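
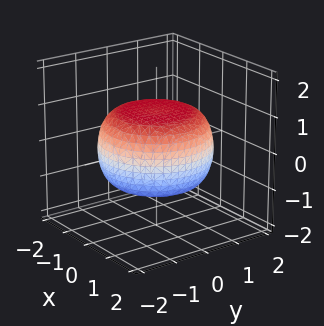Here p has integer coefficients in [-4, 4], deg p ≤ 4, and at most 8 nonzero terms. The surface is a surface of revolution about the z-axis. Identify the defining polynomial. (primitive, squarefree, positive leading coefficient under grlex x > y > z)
x^4 + 2*x^2*y^2 + y^4 - x^2 - y^2 + 3*z^2 - 3

Degree: no degree-3 surface has this shape, so deg p = 4.
Symmetries: rotational symmetry about the z-axis ⇒ p depends on x, y only through x² + y².
Reading off the gridlines: a circular section at z = 1 has radius exactly 1; among the integer gridlines, it crosses the z-axis at z ∈ {-1, 1}.
Fitting integer coefficients to these (and the overall shape) gives p.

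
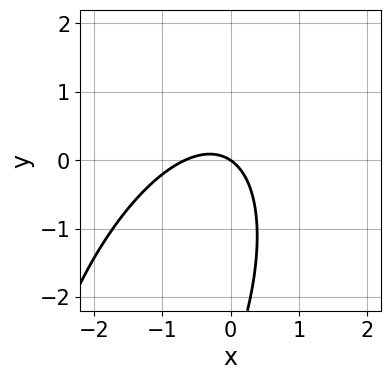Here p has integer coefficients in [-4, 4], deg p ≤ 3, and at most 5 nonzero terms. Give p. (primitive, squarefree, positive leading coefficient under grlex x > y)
3*x^2 - 2*x*y + y^2 + 2*x + 3*y

(a) Degree: a generic line meets the curve in up to 2 points, so deg p = 2.
(b) From the visible intercepts: one y-axis crossing is at y = 0; it crosses the x-axis at the gridline x = 0.
(c) These observations pin down the coefficients.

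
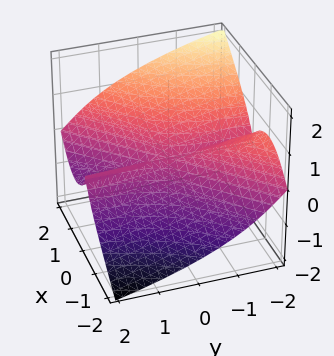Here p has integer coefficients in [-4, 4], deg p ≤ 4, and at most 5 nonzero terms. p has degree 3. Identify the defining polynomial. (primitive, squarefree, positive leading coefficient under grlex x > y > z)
x^3 - x^2*y - x^2*z - z^3

First, degree: the shape is more complex than any degree-2 surface, so deg p = 3.
Next, checking where it meets the axes: every point of the y-axis in the box is on the surface; it crosses the z-axis at the gridline z = 0; one x-axis crossing is at x = 0.
Finally, fitting integer coefficients to these (and the overall shape) gives p.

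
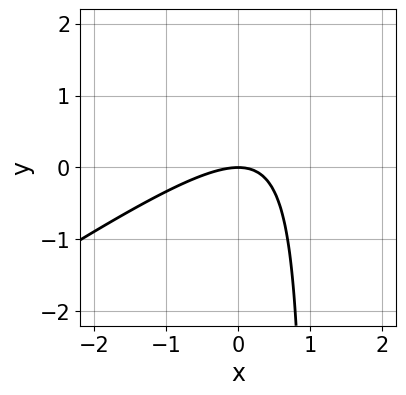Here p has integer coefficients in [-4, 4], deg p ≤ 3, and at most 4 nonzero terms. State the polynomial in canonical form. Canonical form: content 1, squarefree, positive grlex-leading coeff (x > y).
2*x^2 - 3*x*y + 3*y

First, degree: a generic line meets the curve in up to 2 points, so deg p = 2.
Then, from the visible intercepts: one x-axis crossing is at x = 0; one y-axis crossing is at y = 0.
Finally, the integer polynomial consistent with all of this is the stated p.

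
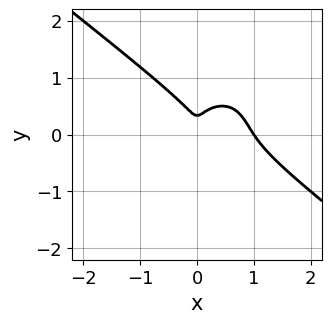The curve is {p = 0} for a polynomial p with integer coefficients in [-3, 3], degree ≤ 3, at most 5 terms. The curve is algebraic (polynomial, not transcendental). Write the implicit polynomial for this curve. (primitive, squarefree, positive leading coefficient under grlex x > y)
3*x^3 + 2*x^2*y + 3*y^3 - 3*x^2 - y^2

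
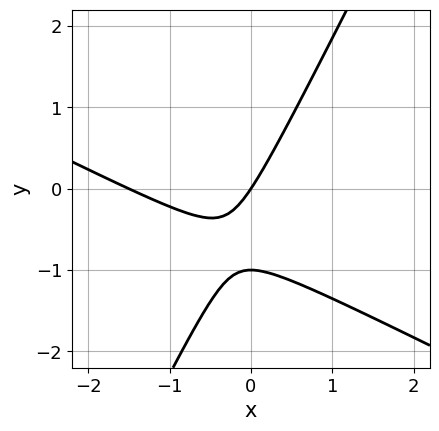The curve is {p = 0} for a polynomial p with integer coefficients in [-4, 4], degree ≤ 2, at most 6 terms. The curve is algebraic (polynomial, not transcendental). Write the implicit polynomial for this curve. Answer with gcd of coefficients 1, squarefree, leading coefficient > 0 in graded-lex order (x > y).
The degree is 2 — a generic line meets the curve in up to 2 points.
From the visible intercepts: among the integer gridlines, it crosses the y-axis at y ∈ {-1, 0}; one x-axis crossing is at x = 0.
Putting this together gives p.

2*x^2 + 3*x*y - 2*y^2 + 3*x - 2*y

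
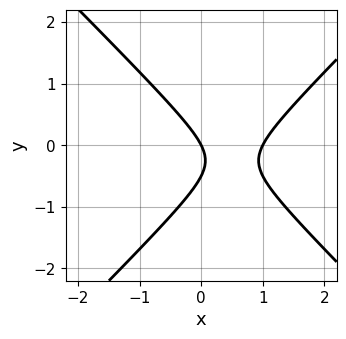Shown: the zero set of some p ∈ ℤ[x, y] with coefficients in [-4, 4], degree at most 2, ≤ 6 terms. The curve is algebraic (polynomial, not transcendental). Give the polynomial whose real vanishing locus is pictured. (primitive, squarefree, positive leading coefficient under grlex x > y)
2*x^2 - 2*y^2 - 2*x - y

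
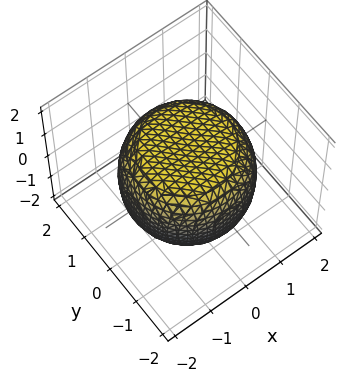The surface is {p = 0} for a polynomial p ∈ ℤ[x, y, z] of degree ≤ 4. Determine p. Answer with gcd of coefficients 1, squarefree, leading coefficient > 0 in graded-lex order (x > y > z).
deg p = 4.
By symmetry, the surface is invariant under rotation about z: p = q(x² + y², z).
From the visible intercepts: a circular section at z = 0 has radius between 1 and 2.
The integer polynomial consistent with all of this is the stated p.

x^4 + 2*x^2*y^2 + y^4 - x^2 - y^2 + 2*z^2 - 3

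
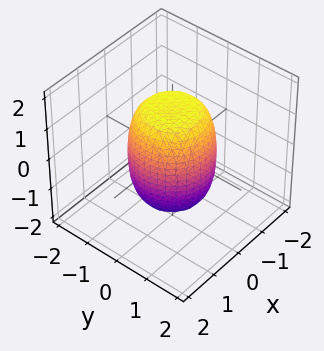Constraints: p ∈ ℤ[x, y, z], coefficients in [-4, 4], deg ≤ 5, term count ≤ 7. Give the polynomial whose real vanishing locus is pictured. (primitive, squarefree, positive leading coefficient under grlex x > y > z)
2*x^4 + 4*x^2*y^2 + 2*y^4 - x^2 - y^2 + z^2 - 2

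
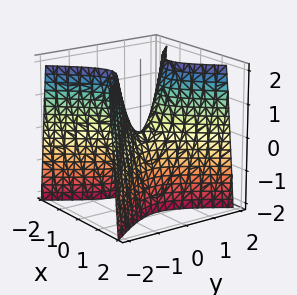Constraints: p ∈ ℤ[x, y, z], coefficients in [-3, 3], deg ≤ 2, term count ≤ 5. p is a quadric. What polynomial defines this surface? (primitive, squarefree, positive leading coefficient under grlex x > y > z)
3*x^2 - 2*y^2 + z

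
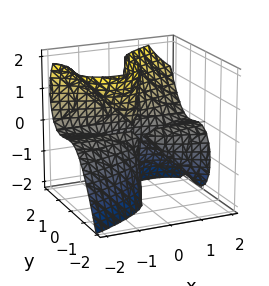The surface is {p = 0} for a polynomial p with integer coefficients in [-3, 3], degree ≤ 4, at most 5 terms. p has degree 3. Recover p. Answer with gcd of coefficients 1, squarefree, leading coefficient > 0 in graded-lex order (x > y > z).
The degree is 3 — no degree-2 surface has this shape.
From the visible intercepts: the visible x-axis segment lies entirely on the surface; the visible z-axis segment lies entirely on the surface.
Assembling these constraints gives the stated polynomial. Check: (0, 1, 0) on the y-axis lies on the surface, and p(0, 1, 0) = 0. ✓

x^2*z + x*z^2 - 2*y^3 + 2*y^2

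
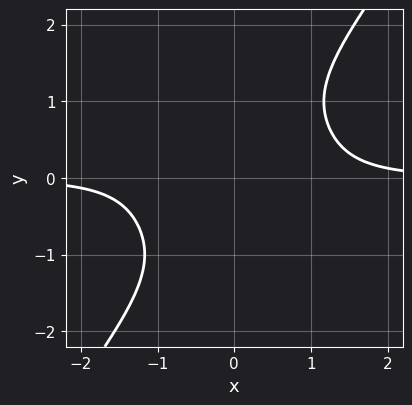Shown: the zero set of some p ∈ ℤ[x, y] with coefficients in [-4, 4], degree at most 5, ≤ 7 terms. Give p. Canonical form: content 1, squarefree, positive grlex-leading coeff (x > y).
2*x^3*y - x^2*y^2 + x*y^3 - y^4 - 2

First, the degree is 4 — the shape is more complex than any degree-3 curve.
Next, against the integer gridlines: no y-intercept at any integer in the box; the curve avoids every integer x-axis point in the box.
Finally, fitting integer coefficients to these (and the overall shape) gives p.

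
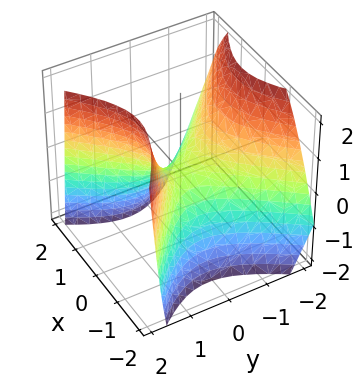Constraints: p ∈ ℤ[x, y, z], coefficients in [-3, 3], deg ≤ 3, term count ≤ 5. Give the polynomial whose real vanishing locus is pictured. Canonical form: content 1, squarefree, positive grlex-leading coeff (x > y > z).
3*x^2 + x*y - 3*y^2 - y*z + 3*z

(a) deg p = 2. No degree-1 surface has this shape.
(b) Against the integer gridlines: it meets the y-axis at y = 0 (among the integer gridlines); it meets the z-axis at z = 0 (among the integer gridlines); one x-axis crossing is at x = 0.
(c) The integer polynomial consistent with all of this is the stated p.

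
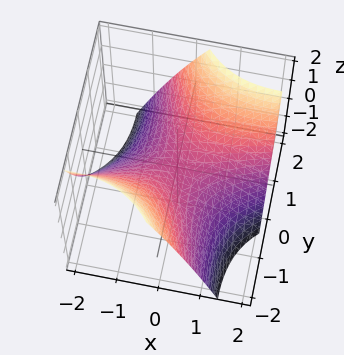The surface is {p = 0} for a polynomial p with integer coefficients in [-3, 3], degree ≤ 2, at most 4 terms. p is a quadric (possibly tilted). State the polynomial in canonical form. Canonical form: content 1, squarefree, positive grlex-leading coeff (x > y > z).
Degree: the shape is more complex than any degree-1 surface, so deg p = 2.
From the visible intercepts: it crosses the y-axis at the gridline y = 0; it crosses the x-axis at the gridline x = 0; it meets the z-axis at z = 0 (among the integer gridlines).
Solving for integer coefficients yields p as stated.

x^2 - 3*x*y - y^2 + 3*z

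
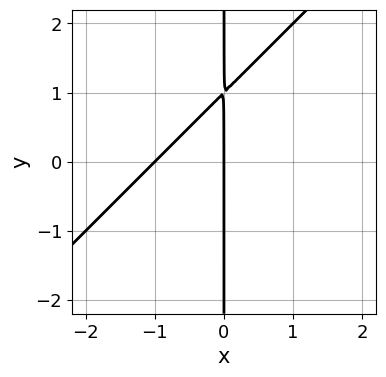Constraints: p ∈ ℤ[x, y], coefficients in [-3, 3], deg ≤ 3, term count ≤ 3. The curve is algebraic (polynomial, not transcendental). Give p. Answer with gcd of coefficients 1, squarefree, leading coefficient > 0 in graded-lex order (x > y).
(a) Degree: the shape is more complex than any degree-1 curve, so deg p = 2.
(b) Against the integer gridlines: among the integer gridlines, it crosses the x-axis at x ∈ {-1, 0}; every point of the y-axis in the box is on the curve.
(c) Matching integer coefficients to the picture gives p.

x^2 - x*y + x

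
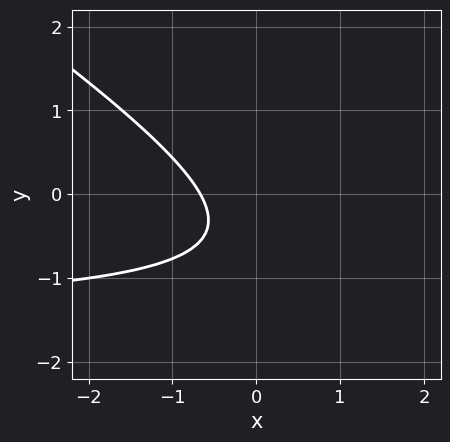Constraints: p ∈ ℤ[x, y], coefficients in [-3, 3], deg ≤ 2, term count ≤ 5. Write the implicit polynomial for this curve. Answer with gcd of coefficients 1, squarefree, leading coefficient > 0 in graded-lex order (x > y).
2*x*y + 3*y^2 + 3*x + 3*y + 2

(a) deg p = 2. No degree-1 curve has this shape.
(b) From the axis intercepts and sections: no y-intercept at any integer in the box.
(c) Solving for integer coefficients yields p as stated.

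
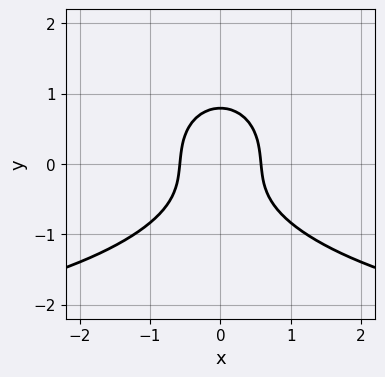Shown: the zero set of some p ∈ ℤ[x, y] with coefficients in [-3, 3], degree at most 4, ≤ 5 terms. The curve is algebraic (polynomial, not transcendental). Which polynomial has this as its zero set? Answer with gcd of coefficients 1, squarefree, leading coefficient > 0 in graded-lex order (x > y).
1. Degree: a generic line meets the curve in up to 3 points, so deg p = 3.
2. Symmetries: it's symmetric under x → −x, forcing even powers of x.
3. These observations pin down the coefficients.

x^2*y + 2*y^3 + 3*x^2 - 1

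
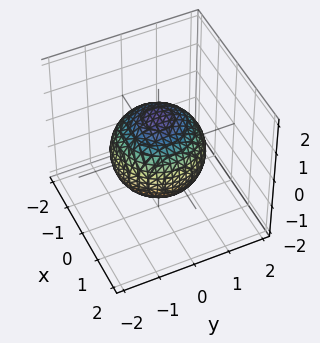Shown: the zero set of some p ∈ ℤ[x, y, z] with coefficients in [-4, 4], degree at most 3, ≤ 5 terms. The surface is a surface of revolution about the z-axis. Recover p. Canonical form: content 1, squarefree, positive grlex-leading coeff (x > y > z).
1. The degree is 2 — no degree-1 surface has this shape.
2. Symmetries: rotational symmetry about the z-axis ⇒ p depends on x, y only through x² + y².
3. From the visible intercepts: a circular section at z = -1 has radius between 0 and 1.
4. Putting this together gives p.

2*x^2 + 2*y^2 + 2*z^2 - 3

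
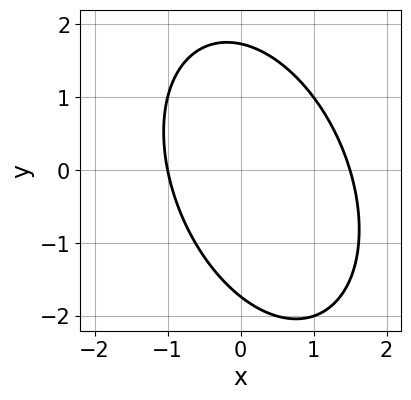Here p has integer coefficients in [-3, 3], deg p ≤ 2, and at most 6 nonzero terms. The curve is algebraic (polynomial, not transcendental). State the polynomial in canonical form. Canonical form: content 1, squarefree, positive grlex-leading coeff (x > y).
2*x^2 + x*y + y^2 - x - 3

First, deg p = 2. A generic line meets the curve in up to 2 points.
Then, from the axis intercepts and sections: it crosses the x-axis at the gridline x = -1.
Finally, these observations pin down the coefficients.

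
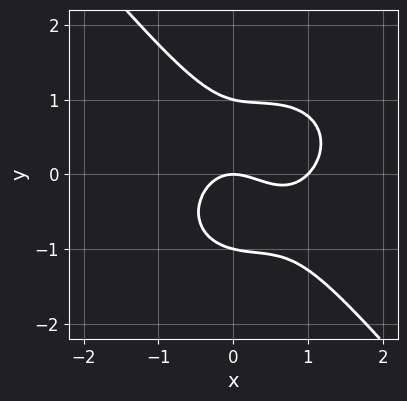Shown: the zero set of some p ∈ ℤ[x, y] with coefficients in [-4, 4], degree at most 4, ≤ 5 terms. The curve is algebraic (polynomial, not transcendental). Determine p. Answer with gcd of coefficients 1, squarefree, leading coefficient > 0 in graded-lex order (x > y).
(a) deg p = 3.
(b) Reading off the gridlines: the y-axis gridline crossings are at y ∈ {-1, 0, 1}; among the integer gridlines, it crosses the x-axis at x ∈ {0, 1}.
(c) Together with the visible shape, these determine p as stated.

2*x^3 + x*y^2 + 2*y^3 - 2*x^2 - 2*y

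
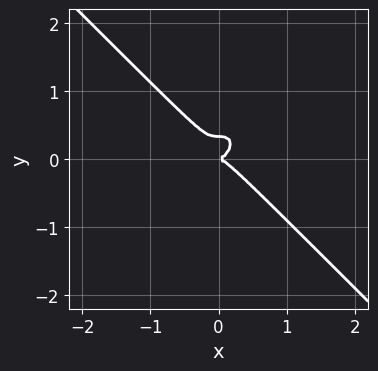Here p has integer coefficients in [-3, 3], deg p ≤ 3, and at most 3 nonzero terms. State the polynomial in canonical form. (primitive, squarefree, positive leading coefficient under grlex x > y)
(a) Degree: no degree-2 curve has this shape, so deg p = 3.
(b) From the axis intercepts and sections: one y-axis crossing is at y = 0; it crosses the x-axis at the gridline x = 0.
(c) These observations pin down the coefficients.

3*x^3 + 3*y^3 - y^2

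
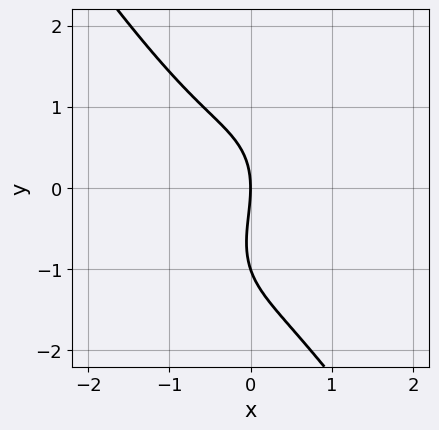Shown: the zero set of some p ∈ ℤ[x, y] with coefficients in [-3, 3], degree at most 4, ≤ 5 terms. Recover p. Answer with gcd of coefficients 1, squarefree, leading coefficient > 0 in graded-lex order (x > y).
The degree is 3 — a generic line meets the curve in up to 3 points.
From the axis intercepts and sections: among the integer gridlines, it crosses the y-axis at y ∈ {-1, 0}; one x-axis crossing is at x = 0.
Putting this together gives p.

3*x^3 + y^3 + x^2 + y^2 + 3*x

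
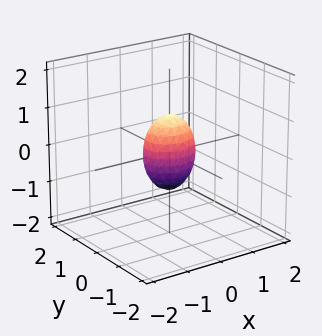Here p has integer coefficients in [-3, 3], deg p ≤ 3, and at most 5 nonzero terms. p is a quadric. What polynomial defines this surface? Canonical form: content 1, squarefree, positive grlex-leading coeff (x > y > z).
2*x^2 + 3*y^2 + z^2 - 1

Degree: bounded and convex; a quadric, so deg p = 2.
Symmetries: it's symmetric under z → −z, forcing even powers of z; mirror symmetry y ↦ −y ⇒ only even powers of y; the x ↦ −x reflection is a symmetry, so x appears only in even powers.
Observable constraints: the z-axis gridline crossings are at z ∈ {-1, 1}.
Solving for integer coefficients yields p as stated.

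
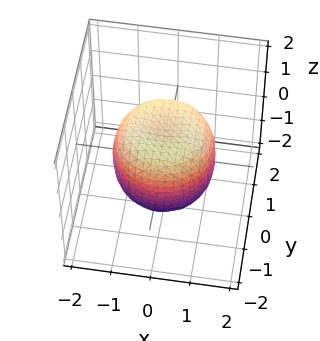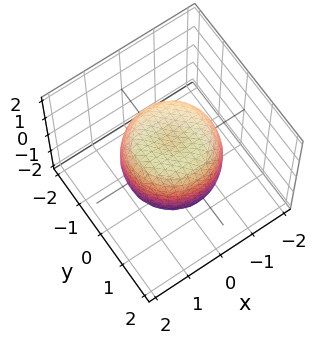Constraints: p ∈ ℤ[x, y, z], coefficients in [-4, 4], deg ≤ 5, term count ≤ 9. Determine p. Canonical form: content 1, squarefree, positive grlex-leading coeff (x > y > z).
(a) deg p = 4.
(b) By symmetry, every cross-section ⟂ z is a circle, so x, y appear only via x² + y².
(c) From the axis intercepts and sections: among the integer gridlines, it crosses the z-axis at z ∈ {-1, 1}; a circular section at z = 1 has radius exactly 1.
(d) Assembling these constraints gives the stated polynomial.

x^4 + 2*x^2*y^2 + y^4 - x^2 - y^2 + z^2 - 1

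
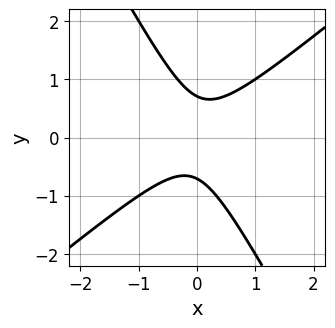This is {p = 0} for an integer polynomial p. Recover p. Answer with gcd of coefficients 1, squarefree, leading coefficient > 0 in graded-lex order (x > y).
1. deg p = 2. No degree-1 curve has this shape.
2. Against the integer gridlines: no x-intercept at any integer in the box.
3. Together with the visible shape, these determine p as stated.

3*x^2 - 2*x*y - 2*y^2 + 1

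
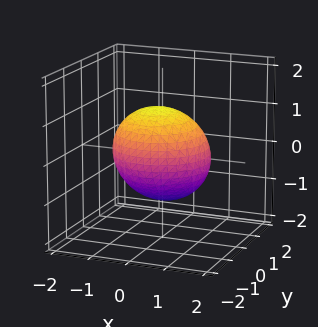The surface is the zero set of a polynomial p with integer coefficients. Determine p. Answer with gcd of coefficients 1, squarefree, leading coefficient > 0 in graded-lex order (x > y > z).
The degree is 2 — no degree-1 surface has this shape.
The integer polynomial consistent with all of this is the stated p.

2*x^2 + 2*y^2 + y*z + 2*z^2 - 3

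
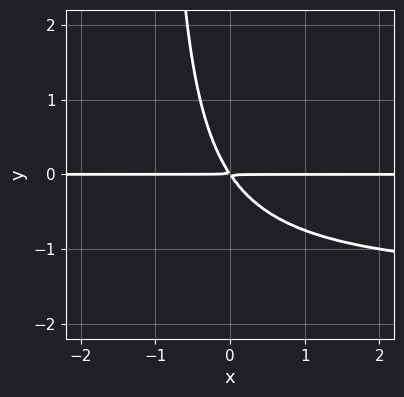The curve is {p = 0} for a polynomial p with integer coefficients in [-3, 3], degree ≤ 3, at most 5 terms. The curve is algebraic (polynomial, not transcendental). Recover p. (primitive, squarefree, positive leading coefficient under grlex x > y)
First, degree: a generic line meets the curve in up to 3 points, so deg p = 3.
Next, against the integer gridlines: the visible x-axis segment lies entirely on the curve.
Finally, matching integer coefficients to the picture gives p.

2*x*y^2 + 3*x*y + 2*y^2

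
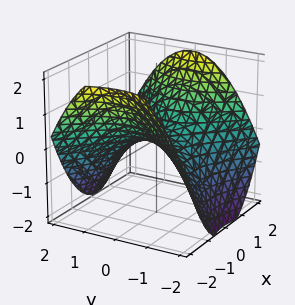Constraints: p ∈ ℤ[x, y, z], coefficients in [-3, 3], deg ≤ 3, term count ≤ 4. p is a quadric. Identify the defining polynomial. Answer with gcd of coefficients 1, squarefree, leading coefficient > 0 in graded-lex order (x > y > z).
x^2 - y^2 - 2*z

Degree: a saddle surface; a quadric, so deg p = 2.
Symmetries: mirror symmetry y ↦ −y ⇒ only even powers of y; mirror symmetry x ↦ −x ⇒ only even powers of x.
Against the integer gridlines: it meets the y-axis at y = 0 (among the integer gridlines); it crosses the x-axis at the gridline x = 0; one z-axis crossing is at z = 0.
Fitting integer coefficients to these (and the overall shape) gives p.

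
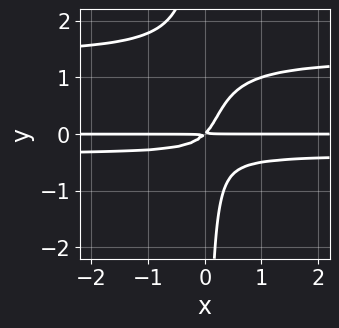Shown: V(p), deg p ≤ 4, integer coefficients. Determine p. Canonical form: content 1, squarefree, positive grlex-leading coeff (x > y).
(a) The degree is 4 — no degree-3 curve has this shape.
(b) From the visible intercepts: the visible x-axis segment lies entirely on the curve.
(c) The integer polynomial consistent with all of this is the stated p.

2*x*y^3 - 2*x*y^2 - x*y + y^2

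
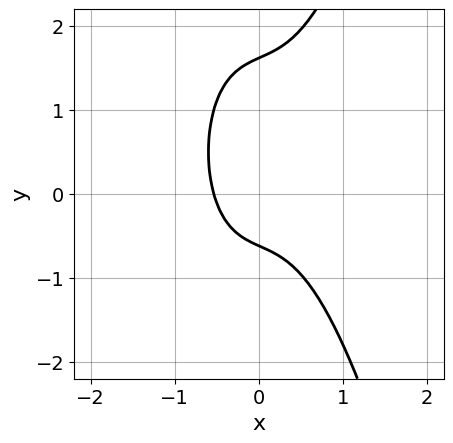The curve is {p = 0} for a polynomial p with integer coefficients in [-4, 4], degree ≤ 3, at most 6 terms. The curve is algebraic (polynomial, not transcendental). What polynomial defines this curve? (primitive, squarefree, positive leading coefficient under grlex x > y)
3*x^3 - y^2 + x + y + 1

(a) Degree: no degree-2 curve has this shape, so deg p = 3.
(b) The integer polynomial consistent with all of this is the stated p.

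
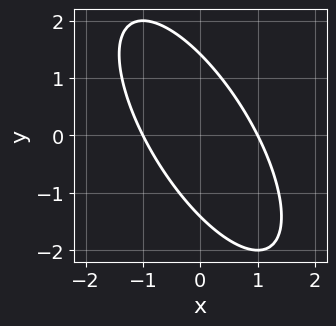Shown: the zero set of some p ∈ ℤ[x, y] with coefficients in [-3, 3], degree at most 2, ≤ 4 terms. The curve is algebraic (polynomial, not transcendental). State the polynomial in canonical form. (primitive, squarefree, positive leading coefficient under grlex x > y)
2*x^2 + 2*x*y + y^2 - 2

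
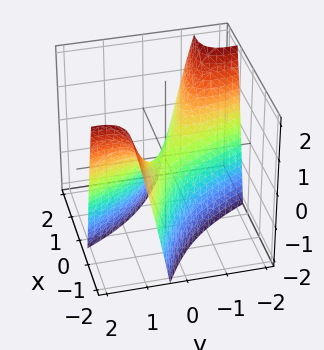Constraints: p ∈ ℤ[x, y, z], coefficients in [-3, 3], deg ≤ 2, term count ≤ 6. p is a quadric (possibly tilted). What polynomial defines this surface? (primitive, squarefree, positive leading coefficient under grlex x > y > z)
First, deg p = 2.
Then, from the axis intercepts and sections: it meets the y-axis at y = 0 (among the integer gridlines); one x-axis crossing is at x = 0; it meets the z-axis at z = 0 (among the integer gridlines).
Finally, together with the visible shape, these determine p as stated.

x^2 + 3*x*y + y^2 + z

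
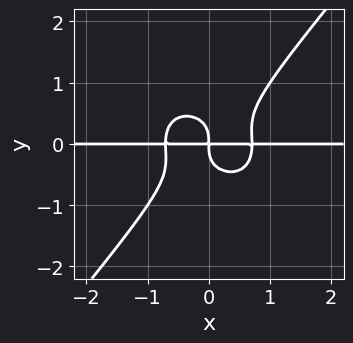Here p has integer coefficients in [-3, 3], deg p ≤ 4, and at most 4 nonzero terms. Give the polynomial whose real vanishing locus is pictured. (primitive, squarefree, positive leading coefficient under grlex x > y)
(a) Degree: a generic line meets the curve in up to 4 points, so deg p = 4.
(b) Observable constraints: every point of the x-axis in the box is on the curve.
(c) Fitting integer coefficients to these (and the overall shape) gives p.

2*x^3*y + x*y^3 - 2*y^4 - x*y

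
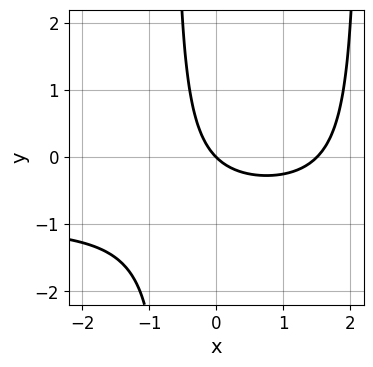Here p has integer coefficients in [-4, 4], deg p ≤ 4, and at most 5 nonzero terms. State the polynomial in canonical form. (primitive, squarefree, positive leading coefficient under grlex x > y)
1. deg p = 3. The shape is more complex than any degree-2 curve.
2. Checking where it meets the axes: it meets the x-axis at x = 0 (among the integer gridlines); one y-axis crossing is at y = 0.
3. The integer polynomial consistent with all of this is the stated p.

2*x^2*y + 2*x^2 - 3*x*y - 3*x - 3*y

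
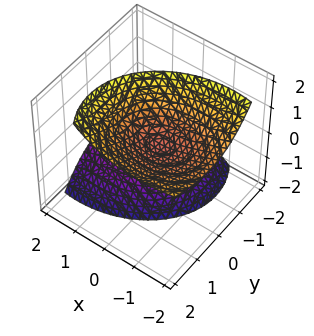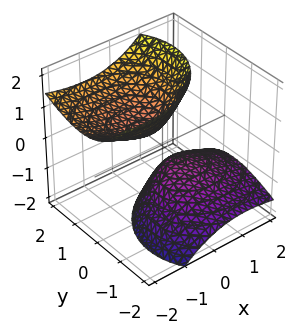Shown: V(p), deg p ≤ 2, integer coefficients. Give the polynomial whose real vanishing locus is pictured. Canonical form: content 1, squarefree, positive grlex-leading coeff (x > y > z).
(a) The picture has 2 separate pieces. Treating them together as one polynomial.
(b) Degree: a generic line meets the surface in up to 2 points, so deg p = 2.
(c) Reading off the gridlines: it misses every integer gridline on the y-axis; the surface avoids every integer x-axis point in the box.
(d) The integer polynomial consistent with all of this is the stated p.

2*x^2 + 3*x*z + 3*y^2 - 3*y*z - 2*z^2 + 1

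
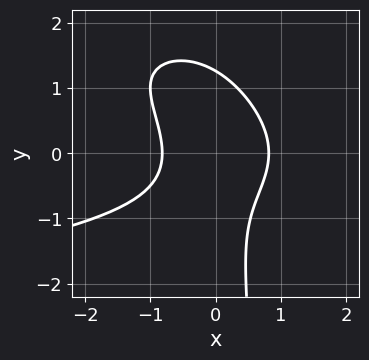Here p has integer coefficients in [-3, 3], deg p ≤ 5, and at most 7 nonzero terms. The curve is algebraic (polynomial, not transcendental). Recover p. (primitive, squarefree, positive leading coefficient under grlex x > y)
x*y^3 - 3*x*y^2 - y^3 - 3*x^2 + 2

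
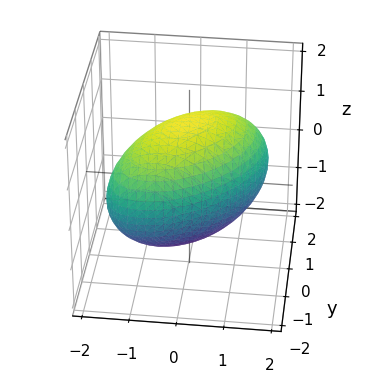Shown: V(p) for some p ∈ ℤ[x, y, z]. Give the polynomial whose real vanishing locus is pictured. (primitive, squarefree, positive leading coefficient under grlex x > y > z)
The degree is 2 — a generic line meets the surface in up to 2 points.
Matching integer coefficients to the picture gives p.

x^2 - x*y + y^2 + z^2 - 2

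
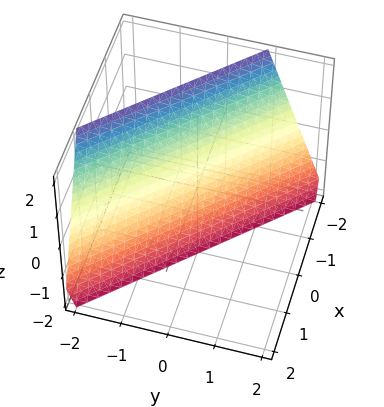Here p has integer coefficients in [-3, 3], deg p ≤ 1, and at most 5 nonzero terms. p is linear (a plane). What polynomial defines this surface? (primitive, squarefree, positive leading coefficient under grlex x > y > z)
1. The degree is 1 — every cross-section is a straight line — this is a plane.
2. From the axis intercepts and sections: one z-axis crossing is at z = -2.
3. Fitting integer coefficients to these (and the overall shape) gives p.

3*x + 3*y + z + 2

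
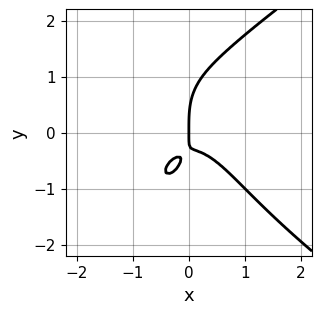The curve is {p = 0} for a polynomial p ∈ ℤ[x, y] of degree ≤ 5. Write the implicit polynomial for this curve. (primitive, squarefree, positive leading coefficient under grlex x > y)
(a) deg p = 4. No degree-3 curve has this shape.
(b) From the axis intercepts and sections: one y-axis crossing is at y = 0; one x-axis crossing is at x = 0.
(c) Matching integer coefficients to the picture gives p.

y^4 - 3*x^3 - 3*x*y - x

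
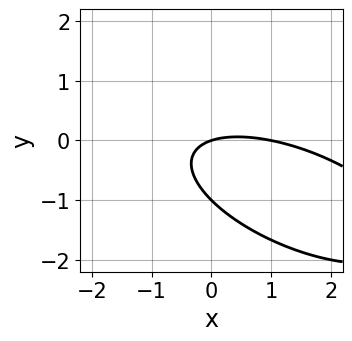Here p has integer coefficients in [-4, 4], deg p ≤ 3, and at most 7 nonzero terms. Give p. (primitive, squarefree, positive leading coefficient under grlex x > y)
(a) Degree: a generic line meets the curve in up to 2 points, so deg p = 2.
(b) Checking where it meets the axes: among the integer gridlines, it crosses the y-axis at y ∈ {-1, 0}; among the integer gridlines, it crosses the x-axis at x ∈ {0, 1}.
(c) These observations pin down the coefficients.

x^2 + 2*x*y + 3*y^2 - x + 3*y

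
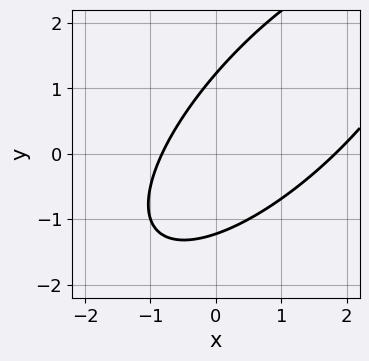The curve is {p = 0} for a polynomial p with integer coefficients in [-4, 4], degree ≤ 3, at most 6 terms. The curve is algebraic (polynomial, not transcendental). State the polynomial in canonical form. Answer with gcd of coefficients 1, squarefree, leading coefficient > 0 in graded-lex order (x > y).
1. Degree: the shape is more complex than any degree-1 curve, so deg p = 2.
2. The integer polynomial consistent with all of this is the stated p.

2*x^2 - 3*x*y + 2*y^2 - 2*x - 3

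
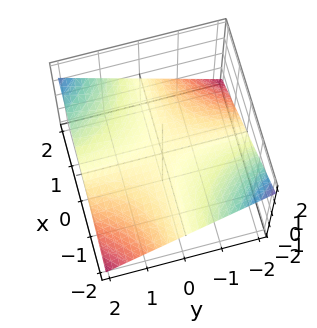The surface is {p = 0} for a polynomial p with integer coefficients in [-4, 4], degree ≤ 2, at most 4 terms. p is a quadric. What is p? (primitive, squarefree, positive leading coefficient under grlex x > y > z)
Degree: a saddle surface; a quadric, so deg p = 2.
Against the integer gridlines: it crosses the z-axis at the gridline z = 0; every point of the y-axis in the box is on the surface; every point of the x-axis in the box is on the surface.
Assembling these constraints gives the stated polynomial.

x*y - 3*z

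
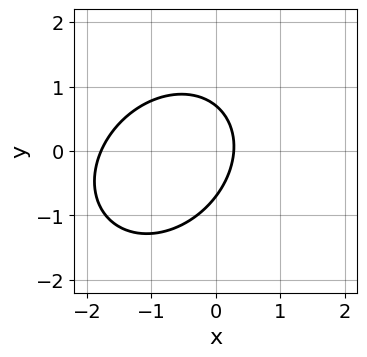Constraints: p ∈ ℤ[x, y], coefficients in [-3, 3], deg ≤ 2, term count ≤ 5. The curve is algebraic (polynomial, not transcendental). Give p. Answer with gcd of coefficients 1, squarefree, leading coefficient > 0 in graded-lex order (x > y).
2*x^2 - x*y + 2*y^2 + 3*x - 1

1. The degree is 2 — a generic line meets the curve in up to 2 points.
2. Putting this together gives p.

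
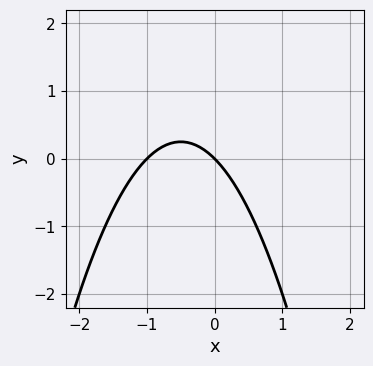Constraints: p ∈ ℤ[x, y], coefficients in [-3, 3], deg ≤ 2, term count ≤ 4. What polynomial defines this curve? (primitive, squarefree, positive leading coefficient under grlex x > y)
1. deg p = 2.
2. Reading off the gridlines: among the integer gridlines, it crosses the x-axis at x ∈ {-1, 0}; it crosses the y-axis at the gridline y = 0.
3. The integer polynomial consistent with all of this is the stated p.

x^2 + x + y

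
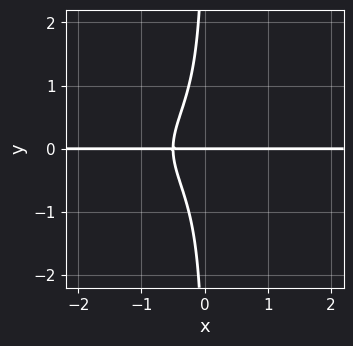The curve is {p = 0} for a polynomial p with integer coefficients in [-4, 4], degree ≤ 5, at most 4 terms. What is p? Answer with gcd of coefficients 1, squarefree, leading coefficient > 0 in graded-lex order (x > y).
2*x*y^3 + 2*x*y + y

(a) The degree is 4 — no degree-3 curve has this shape.
(b) Checking where it meets the axes: the visible x-axis segment lies entirely on the curve; it meets the y-axis at y = 0 (among the integer gridlines).
(c) Assembling these constraints gives the stated polynomial.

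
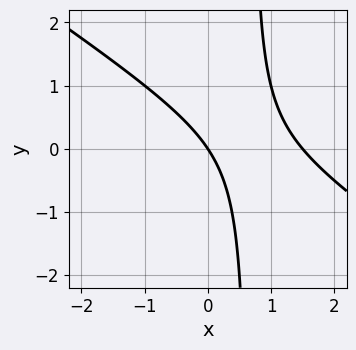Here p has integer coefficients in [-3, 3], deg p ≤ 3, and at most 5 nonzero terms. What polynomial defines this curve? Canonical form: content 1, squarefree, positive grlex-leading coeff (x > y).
2*x^2 + 3*x*y - 3*x - 2*y

First, degree: a generic line meets the curve in up to 2 points, so deg p = 2.
Then, from the visible intercepts: it crosses the y-axis at the gridline y = 0; it meets the x-axis at x = 0 (among the integer gridlines).
Finally, matching integer coefficients to the picture gives p.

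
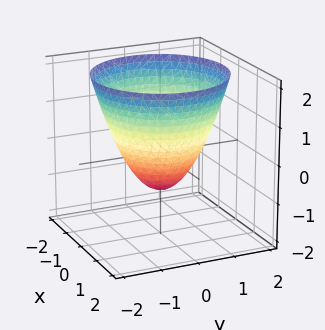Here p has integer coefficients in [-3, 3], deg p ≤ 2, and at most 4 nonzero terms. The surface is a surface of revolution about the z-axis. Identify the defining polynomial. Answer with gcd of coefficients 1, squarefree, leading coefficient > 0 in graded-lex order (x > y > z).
x^2 + y^2 - z - 1

The degree is 2 — the shape is more complex than any degree-1 surface.
Symmetries: every cross-section ⟂ z is a circle, so x, y appear only via x² + y².
Observable constraints: the x-axis gridline crossings are at x ∈ {-1, 1}; it crosses the z-axis at the gridline z = -1.
Solving for integer coefficients yields p as stated.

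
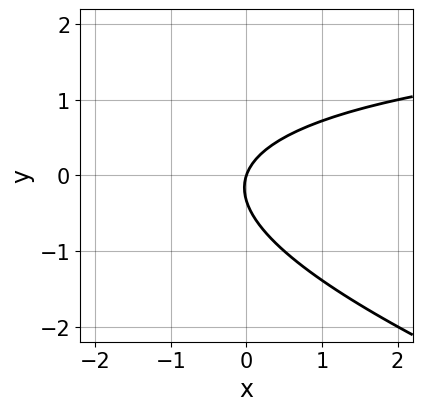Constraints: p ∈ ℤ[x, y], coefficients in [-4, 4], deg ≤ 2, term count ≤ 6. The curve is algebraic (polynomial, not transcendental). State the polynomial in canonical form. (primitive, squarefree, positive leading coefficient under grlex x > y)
1. deg p = 2. The shape is more complex than any degree-1 curve.
2. From the visible intercepts: one y-axis crossing is at y = 0; it crosses the x-axis at the gridline x = 0.
3. Putting this together gives p.

x*y + 3*y^2 - 3*x + y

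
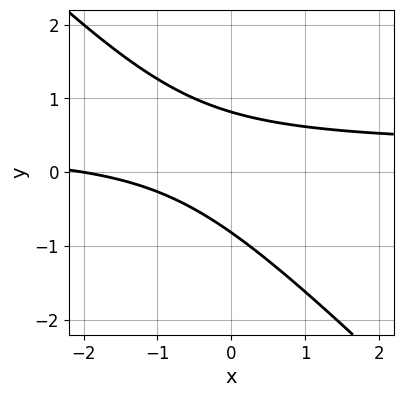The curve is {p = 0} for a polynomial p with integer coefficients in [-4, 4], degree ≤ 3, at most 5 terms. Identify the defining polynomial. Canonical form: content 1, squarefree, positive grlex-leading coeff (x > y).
(a) The degree is 2 — a generic line meets the curve in up to 2 points.
(b) From the visible intercepts: it meets the x-axis at x = -2 (among the integer gridlines).
(c) Solving for integer coefficients yields p as stated.

3*x*y + 3*y^2 - x - 2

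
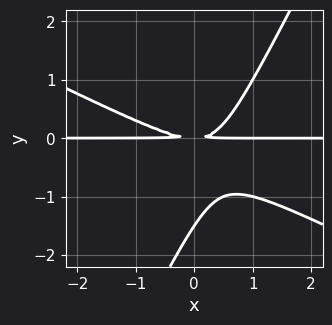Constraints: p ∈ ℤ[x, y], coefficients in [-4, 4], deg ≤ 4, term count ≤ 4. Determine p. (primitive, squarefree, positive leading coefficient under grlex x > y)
2*x^2*y + 3*x*y^2 - 2*y^3 - 3*y^2

(a) Degree: a generic line meets the curve in up to 3 points, so deg p = 3.
(b) Observable constraints: the visible x-axis segment lies entirely on the curve.
(c) Putting this together gives p.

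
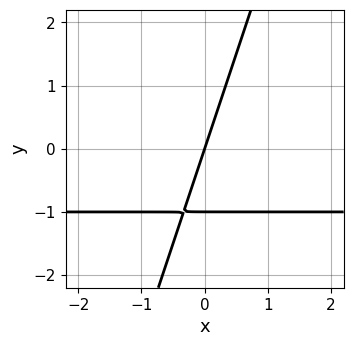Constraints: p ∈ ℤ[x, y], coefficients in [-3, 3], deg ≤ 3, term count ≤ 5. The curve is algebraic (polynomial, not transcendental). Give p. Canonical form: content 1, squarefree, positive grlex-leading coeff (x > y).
1. The degree is 2 — no degree-1 curve has this shape.
2. Checking where it meets the axes: among the integer gridlines, it crosses the y-axis at y ∈ {-1, 0}; one x-axis crossing is at x = 0.
3. Fitting integer coefficients to these (and the overall shape) gives p.

3*x*y - y^2 + 3*x - y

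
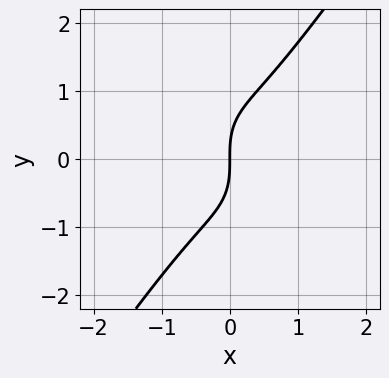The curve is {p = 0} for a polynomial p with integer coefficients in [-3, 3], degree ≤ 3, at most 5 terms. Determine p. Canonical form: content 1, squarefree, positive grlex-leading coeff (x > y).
Degree: the shape is more complex than any degree-2 curve, so deg p = 3.
Against the integer gridlines: one x-axis crossing is at x = 0; it meets the y-axis at y = 0 (among the integer gridlines).
Assembling these constraints gives the stated polynomial.

3*x^3 - y^3 + 2*x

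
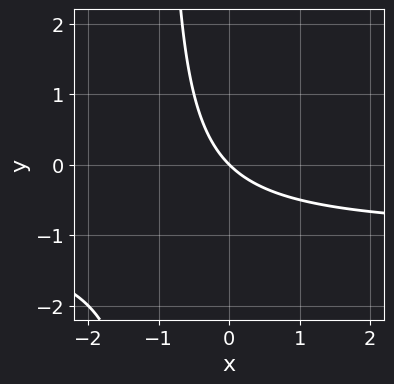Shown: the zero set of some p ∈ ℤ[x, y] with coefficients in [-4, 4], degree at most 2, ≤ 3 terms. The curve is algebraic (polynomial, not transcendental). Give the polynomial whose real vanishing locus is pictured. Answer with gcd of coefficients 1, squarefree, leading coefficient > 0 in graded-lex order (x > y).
First, degree: the shape is more complex than any degree-1 curve, so deg p = 2.
Next, from the axis intercepts and sections: one y-axis crossing is at y = 0; it meets the x-axis at x = 0 (among the integer gridlines).
Finally, assembling these constraints gives the stated polynomial.

x*y + x + y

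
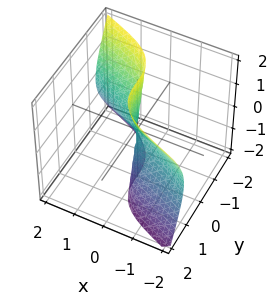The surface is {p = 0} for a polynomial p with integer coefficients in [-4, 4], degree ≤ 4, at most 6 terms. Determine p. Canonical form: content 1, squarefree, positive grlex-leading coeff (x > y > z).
x^3 + x^2*y + 2*x*z^2 + 2*y^3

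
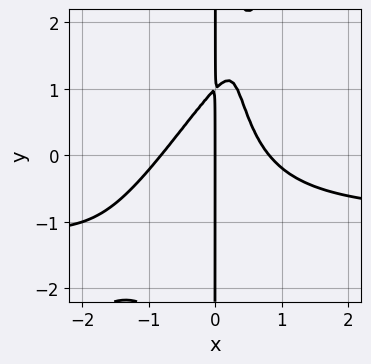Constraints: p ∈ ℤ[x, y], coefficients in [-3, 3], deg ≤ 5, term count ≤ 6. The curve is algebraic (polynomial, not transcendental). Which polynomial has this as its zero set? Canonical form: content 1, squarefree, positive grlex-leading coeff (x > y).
1. Degree: no degree-3 curve has this shape, so deg p = 4.
2. Against the integer gridlines: the visible y-axis segment lies entirely on the curve; it meets the x-axis at x = 0 (among the integer gridlines).
3. Matching integer coefficients to the picture gives p.

3*x^3*y - 2*x^2*y^2 + 3*x^3 + 2*x*y - 2*x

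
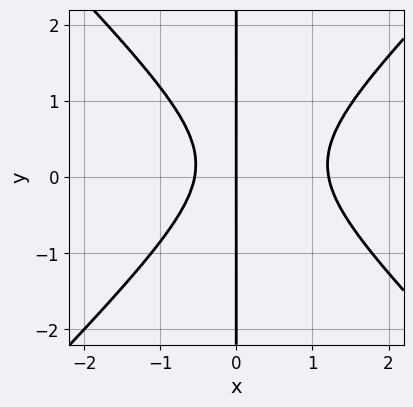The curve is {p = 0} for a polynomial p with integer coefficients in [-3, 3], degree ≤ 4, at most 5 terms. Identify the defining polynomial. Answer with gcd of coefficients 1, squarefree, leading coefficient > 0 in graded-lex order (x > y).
(a) The degree is 3 — the shape is more complex than any degree-2 curve.
(b) Checking where it meets the axes: the visible y-axis segment lies entirely on the curve; it crosses the x-axis at the gridline x = 0.
(c) Assembling these constraints gives the stated polynomial.

3*x^3 - 3*x*y^2 - 2*x^2 + x*y - 2*x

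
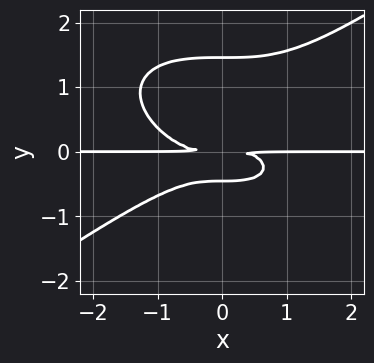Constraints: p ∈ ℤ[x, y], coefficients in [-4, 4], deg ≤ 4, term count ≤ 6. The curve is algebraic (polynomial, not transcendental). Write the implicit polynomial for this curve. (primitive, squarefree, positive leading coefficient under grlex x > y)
x^3*y - 3*y^4 + 3*y^3 + 2*y^2

1. deg p = 4. No degree-3 curve has this shape.
2. Checking where it meets the axes: the visible x-axis segment lies entirely on the curve.
3. Solving for integer coefficients yields p as stated.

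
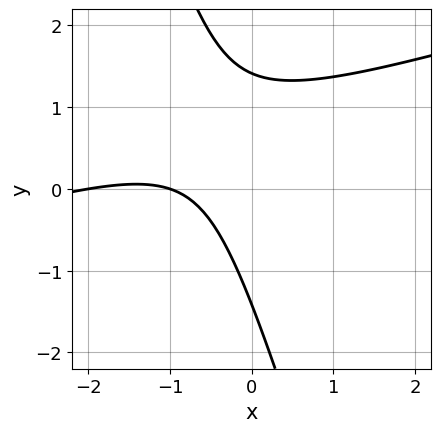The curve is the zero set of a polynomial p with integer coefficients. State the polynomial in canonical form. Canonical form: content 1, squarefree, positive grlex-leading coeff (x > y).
First, deg p = 2.
Then, checking where it meets the axes: the x-axis gridline crossings are at x ∈ {-2, -1}.
Finally, together with the visible shape, these determine p as stated.

x^2 - 3*x*y - y^2 + 3*x + 2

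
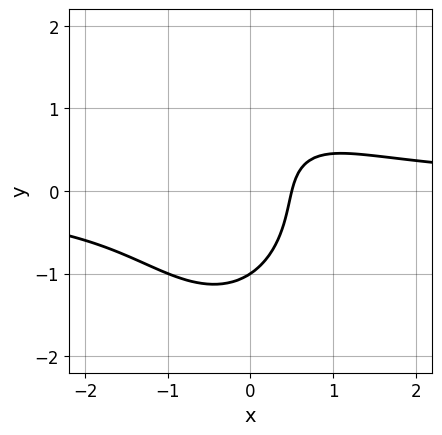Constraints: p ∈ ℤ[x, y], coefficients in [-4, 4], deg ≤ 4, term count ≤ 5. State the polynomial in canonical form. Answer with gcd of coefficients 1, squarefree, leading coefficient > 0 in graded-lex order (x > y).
2*x^2*y + y^3 - 2*x + 1

1. Degree: the shape is more complex than any degree-2 curve, so deg p = 3.
2. Against the integer gridlines: one y-axis crossing is at y = -1.
3. Fitting integer coefficients to these (and the overall shape) gives p.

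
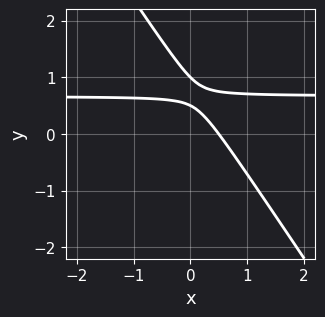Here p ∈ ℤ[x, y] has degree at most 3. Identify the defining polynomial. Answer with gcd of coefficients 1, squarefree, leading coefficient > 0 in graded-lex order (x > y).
3*x*y + 2*y^2 - 2*x - 3*y + 1

(a) deg p = 2.
(b) Against the integer gridlines: one y-axis crossing is at y = 1.
(c) The integer polynomial consistent with all of this is the stated p.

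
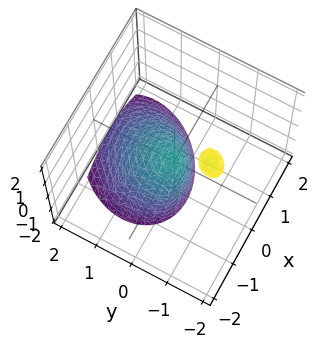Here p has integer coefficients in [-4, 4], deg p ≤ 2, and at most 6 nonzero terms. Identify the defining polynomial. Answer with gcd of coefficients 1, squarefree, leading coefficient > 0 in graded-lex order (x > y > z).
First, the picture has 2 separate pieces. Treating them together as one polynomial.
Next, the degree is 2 — no degree-1 surface has this shape.
Next, observable constraints: it meets the z-axis at z = 0 (among the integer gridlines); it meets the x-axis at x = 0 (among the integer gridlines); one y-axis crossing is at y = 0.
Finally, fitting integer coefficients to these (and the overall shape) gives p.

2*x^2 - x*y + 2*y^2 + 2*y*z + z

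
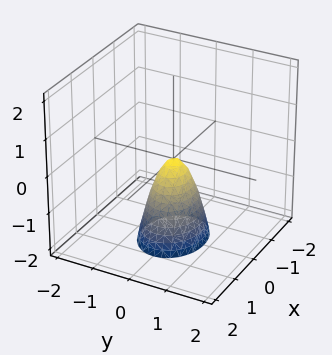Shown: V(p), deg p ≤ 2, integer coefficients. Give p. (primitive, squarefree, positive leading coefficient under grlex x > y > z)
1. The degree is 2 — a single bowl opening along one axis; a quadric.
2. Symmetries: the y ↦ −y reflection is a symmetry, so y appears only in even powers; it's symmetric under x → −x, forcing even powers of x.
3. From the axis intercepts and sections: it crosses the y-axis at the gridline y = 0; one x-axis crossing is at x = 0; one z-axis crossing is at z = 0.
4. The integer polynomial consistent with all of this is the stated p.

2*x^2 + 3*y^2 + z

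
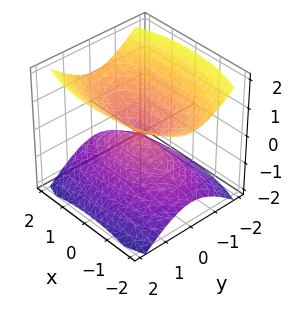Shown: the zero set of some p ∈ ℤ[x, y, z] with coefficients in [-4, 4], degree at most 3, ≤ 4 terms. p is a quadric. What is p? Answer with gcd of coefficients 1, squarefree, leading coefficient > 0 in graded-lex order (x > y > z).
1. The picture has 2 separate pieces. Treating them together as one polynomial.
2. The degree is 2 — a double cone through the origin; a quadric.
3. Symmetries: the x ↦ −x reflection is a symmetry, so x appears only in even powers; it's symmetric under y → −y, forcing even powers of y; the z ↦ −z reflection is a symmetry, so z appears only in even powers.
4. Reading off the gridlines: one x-axis crossing is at x = 0; it meets the y-axis at y = 0 (among the integer gridlines).
5. These observations pin down the coefficients.

x^2 + 3*y^2 - 3*z^2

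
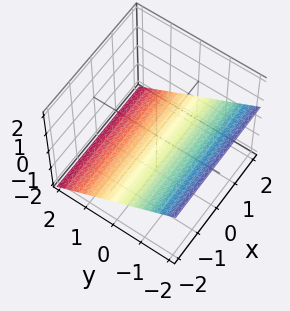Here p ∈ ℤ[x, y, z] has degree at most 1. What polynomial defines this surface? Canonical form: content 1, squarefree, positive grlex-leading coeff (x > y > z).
2*y + 3*z + 2

First, the degree is 1 — every cross-section is a straight line — this is a plane.
Next, from the axis intercepts and sections: it misses every integer gridline on the x-axis; it crosses the y-axis at the gridline y = -1.
Finally, solving for integer coefficients yields p as stated.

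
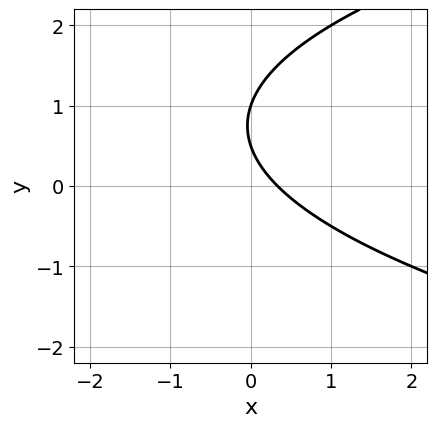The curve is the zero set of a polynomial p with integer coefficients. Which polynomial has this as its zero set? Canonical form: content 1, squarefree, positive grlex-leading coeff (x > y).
deg p = 2. A generic line meets the curve in up to 2 points.
Against the integer gridlines: one y-axis crossing is at y = 1.
Fitting integer coefficients to these (and the overall shape) gives p.

2*y^2 - 3*x - 3*y + 1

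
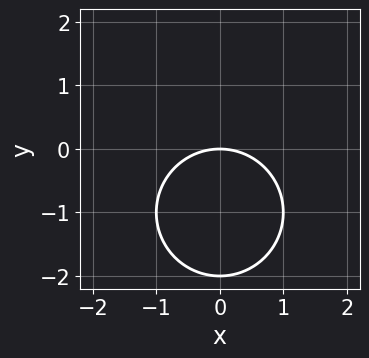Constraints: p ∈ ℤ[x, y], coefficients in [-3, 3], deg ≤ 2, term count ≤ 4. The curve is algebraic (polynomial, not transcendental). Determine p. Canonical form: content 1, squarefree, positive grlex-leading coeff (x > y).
x^2 + y^2 + 2*y

First, deg p = 2. The shape is more complex than any degree-1 curve.
Next, symmetries: the x ↦ −x reflection is a symmetry, so x appears only in even powers.
Then, from the visible intercepts: the y-axis gridline crossings are at y ∈ {-2, 0}; one x-axis crossing is at x = 0.
Finally, fitting integer coefficients to these (and the overall shape) gives p.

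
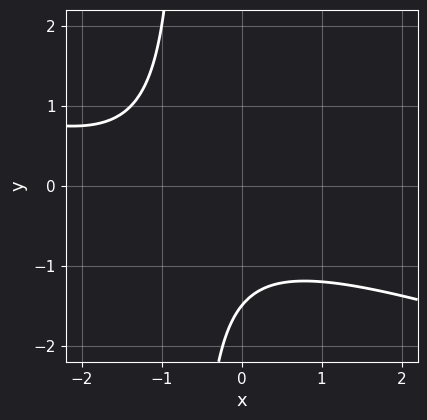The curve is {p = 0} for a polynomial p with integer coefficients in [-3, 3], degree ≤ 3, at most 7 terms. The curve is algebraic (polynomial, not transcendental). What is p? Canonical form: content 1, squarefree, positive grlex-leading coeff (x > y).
x^2 + 3*x*y + 2*x + 2*y + 3

(a) The degree is 2 — a generic line meets the curve in up to 2 points.
(b) Checking where it meets the axes: no x-intercept at any integer in the box.
(c) Together with the visible shape, these determine p as stated.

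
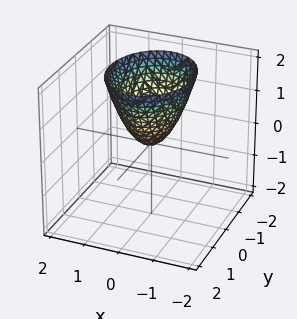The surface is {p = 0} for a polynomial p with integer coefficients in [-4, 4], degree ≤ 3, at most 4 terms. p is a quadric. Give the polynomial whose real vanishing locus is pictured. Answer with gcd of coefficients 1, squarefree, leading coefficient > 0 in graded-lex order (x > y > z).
3*x^2 + 2*y^2 - 2*z

deg p = 2. A paraboloid; a quadric.
Symmetries: mirror symmetry y ↦ −y ⇒ only even powers of y; the x ↦ −x reflection is a symmetry, so x appears only in even powers.
From the visible intercepts: it crosses the z-axis at the gridline z = 0; it meets the x-axis at x = 0 (among the integer gridlines); one y-axis crossing is at y = 0.
Putting this together gives p.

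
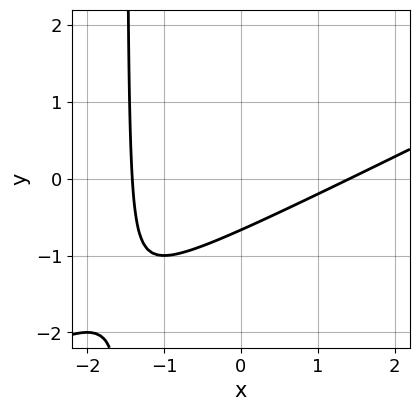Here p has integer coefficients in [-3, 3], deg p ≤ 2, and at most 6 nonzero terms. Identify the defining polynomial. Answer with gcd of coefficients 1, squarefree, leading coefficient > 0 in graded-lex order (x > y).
(a) Degree: a generic line meets the curve in up to 2 points, so deg p = 2.
(b) Solving for integer coefficients yields p as stated.

x^2 - 2*x*y - 3*y - 2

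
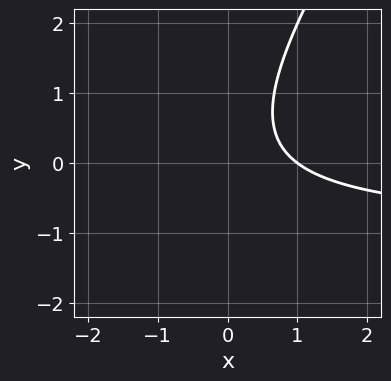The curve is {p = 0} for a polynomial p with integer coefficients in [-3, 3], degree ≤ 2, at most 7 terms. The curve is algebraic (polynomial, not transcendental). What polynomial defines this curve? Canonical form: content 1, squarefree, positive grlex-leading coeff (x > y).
3*x*y - 2*y^2 + 3*x + y - 3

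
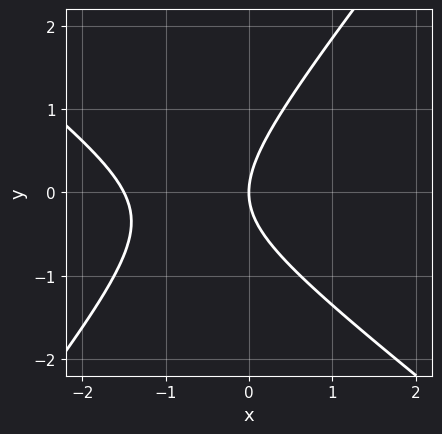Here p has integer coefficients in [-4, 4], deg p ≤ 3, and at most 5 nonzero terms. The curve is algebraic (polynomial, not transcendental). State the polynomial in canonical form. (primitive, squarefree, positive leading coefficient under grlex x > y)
(a) Degree: the shape is more complex than any degree-1 curve, so deg p = 2.
(b) From the axis intercepts and sections: it crosses the y-axis at the gridline y = 0; it crosses the x-axis at the gridline x = 0.
(c) Solving for integer coefficients yields p as stated.

2*x^2 + x*y - 2*y^2 + 3*x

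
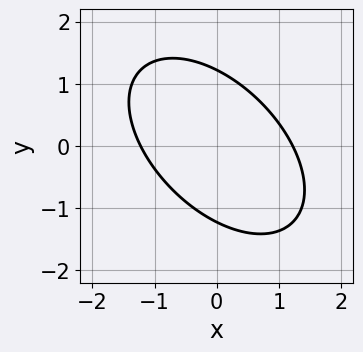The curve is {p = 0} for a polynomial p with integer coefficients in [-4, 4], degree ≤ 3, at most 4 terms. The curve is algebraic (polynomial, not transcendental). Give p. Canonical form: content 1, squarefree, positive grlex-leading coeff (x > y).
2*x^2 + 2*x*y + 2*y^2 - 3

1. deg p = 2. A generic line meets the curve in up to 2 points.
2. The integer polynomial consistent with all of this is the stated p.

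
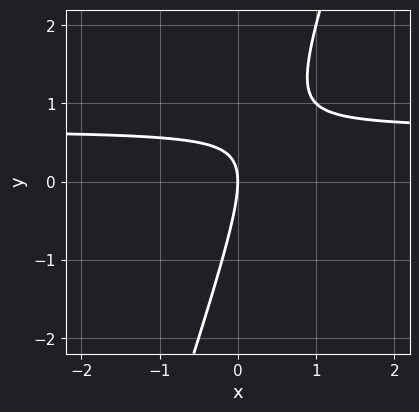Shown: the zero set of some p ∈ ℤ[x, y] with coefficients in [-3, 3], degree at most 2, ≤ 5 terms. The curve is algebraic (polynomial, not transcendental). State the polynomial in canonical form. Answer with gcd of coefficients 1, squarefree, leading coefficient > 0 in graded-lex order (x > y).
3*x*y - y^2 - 2*x

1. The degree is 2 — the shape is more complex than any degree-1 curve.
2. From the visible intercepts: it crosses the y-axis at the gridline y = 0; it crosses the x-axis at the gridline x = 0.
3. Putting this together gives p.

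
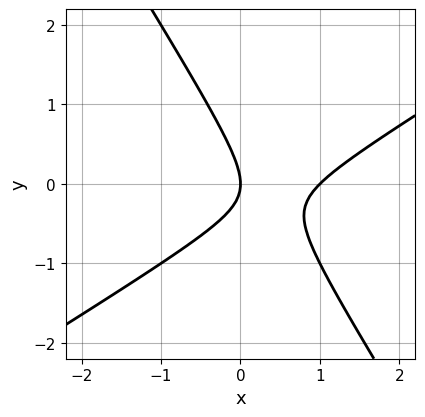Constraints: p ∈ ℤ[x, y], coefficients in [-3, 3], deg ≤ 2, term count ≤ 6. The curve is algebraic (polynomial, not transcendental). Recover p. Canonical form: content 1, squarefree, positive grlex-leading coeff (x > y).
x^2 - x*y - y^2 - x

First, degree: no degree-1 curve has this shape, so deg p = 2.
Then, checking where it meets the axes: one y-axis crossing is at y = 0; among the integer gridlines, it crosses the x-axis at x ∈ {0, 1}.
Finally, matching integer coefficients to the picture gives p.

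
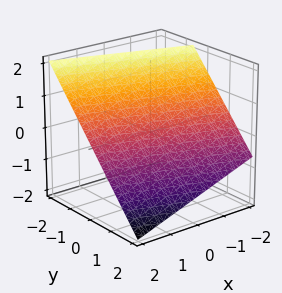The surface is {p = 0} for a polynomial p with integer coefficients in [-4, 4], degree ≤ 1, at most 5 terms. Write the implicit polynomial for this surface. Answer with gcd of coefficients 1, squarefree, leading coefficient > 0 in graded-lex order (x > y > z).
x + 3*y + 3*z - 2

(a) deg p = 1.
(b) From the axis intercepts and sections: it meets the x-axis at x = 2 (among the integer gridlines).
(c) These observations pin down the coefficients.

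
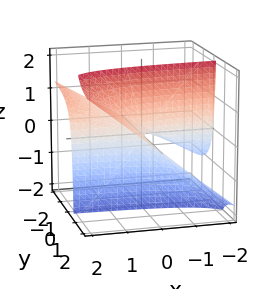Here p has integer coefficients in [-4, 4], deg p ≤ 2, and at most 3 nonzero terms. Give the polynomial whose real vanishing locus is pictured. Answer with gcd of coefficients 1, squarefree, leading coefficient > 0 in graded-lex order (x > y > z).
2*x*y - 3*y*z + z

(a) The degree is 2 — the shape is more complex than any degree-1 surface.
(b) From the visible intercepts: every point of the y-axis in the box is on the surface; every point of the x-axis in the box is on the surface; one z-axis crossing is at z = 0.
(c) The integer polynomial consistent with all of this is the stated p.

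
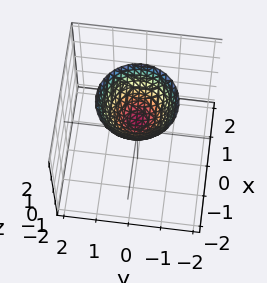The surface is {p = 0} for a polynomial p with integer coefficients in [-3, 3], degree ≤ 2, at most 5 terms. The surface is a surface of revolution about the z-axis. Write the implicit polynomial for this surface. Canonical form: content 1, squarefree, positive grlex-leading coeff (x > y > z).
3*x^2 + 3*y^2 - 3*z + 2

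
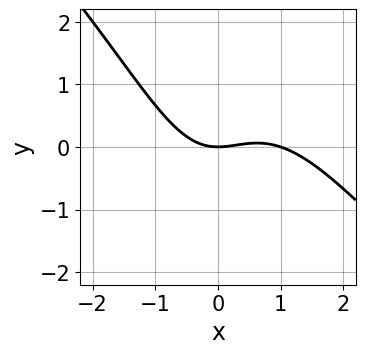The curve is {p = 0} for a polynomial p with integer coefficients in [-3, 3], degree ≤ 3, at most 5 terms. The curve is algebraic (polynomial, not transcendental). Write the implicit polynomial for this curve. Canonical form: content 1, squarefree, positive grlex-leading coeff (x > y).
First, degree: no degree-2 curve has this shape, so deg p = 3.
Then, from the visible intercepts: it crosses the y-axis at the gridline y = 0; among the integer gridlines, it crosses the x-axis at x ∈ {0, 1}.
Finally, putting this together gives p.

x^3 + x^2*y - x^2 + 2*y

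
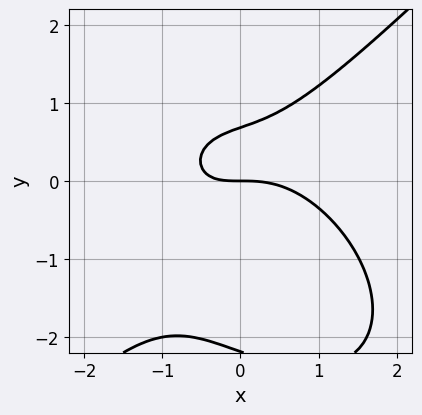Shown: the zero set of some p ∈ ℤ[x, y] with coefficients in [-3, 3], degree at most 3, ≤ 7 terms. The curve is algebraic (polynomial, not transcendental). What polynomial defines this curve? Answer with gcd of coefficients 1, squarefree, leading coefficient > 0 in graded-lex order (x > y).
(a) deg p = 3.
(b) Reading off the gridlines: one x-axis crossing is at x = 0; it meets the y-axis at y = 0 (among the integer gridlines).
(c) Assembling these constraints gives the stated polynomial.

2*x^3 - 2*y^3 + 2*x*y - 3*y^2 + 3*y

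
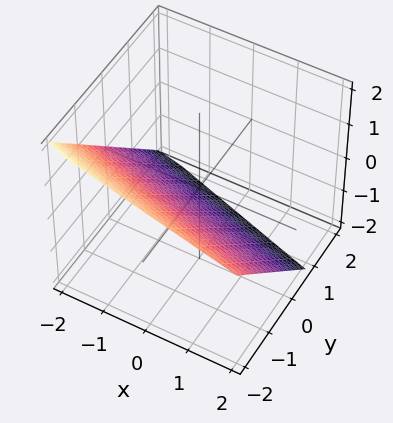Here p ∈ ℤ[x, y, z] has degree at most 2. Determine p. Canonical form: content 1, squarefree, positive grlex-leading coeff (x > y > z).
x + 3*y + 3*z + 2

(a) The degree is 1 — every cross-section is a straight line — this is a plane.
(b) Observable constraints: it meets the x-axis at x = -2 (among the integer gridlines).
(c) These observations pin down the coefficients.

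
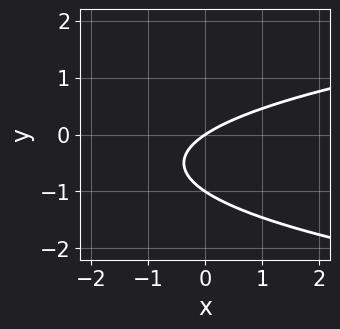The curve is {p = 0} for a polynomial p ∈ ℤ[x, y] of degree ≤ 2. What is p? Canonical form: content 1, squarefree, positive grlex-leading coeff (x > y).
3*y^2 - 2*x + 3*y

The degree is 2 — the shape is more complex than any degree-1 curve.
From the visible intercepts: one x-axis crossing is at x = 0; the y-axis gridline crossings are at y ∈ {-1, 0}.
Solving for integer coefficients yields p as stated.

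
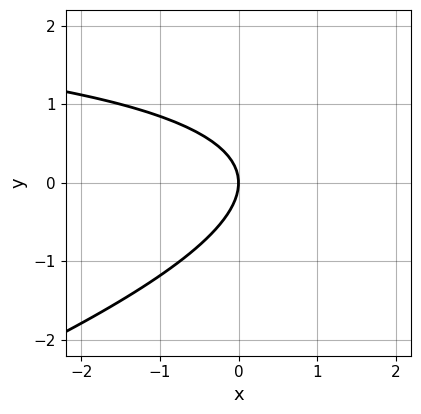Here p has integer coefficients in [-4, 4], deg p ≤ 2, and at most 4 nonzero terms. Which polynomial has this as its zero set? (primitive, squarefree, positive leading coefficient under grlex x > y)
x*y - 3*y^2 - 3*x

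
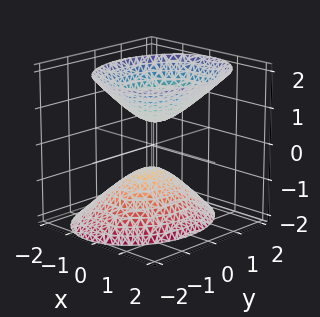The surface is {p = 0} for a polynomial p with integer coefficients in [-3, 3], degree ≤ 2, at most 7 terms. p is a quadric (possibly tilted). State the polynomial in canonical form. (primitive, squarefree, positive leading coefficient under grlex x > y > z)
3*x^2 - x*z + 2*y^2 - 2*z^2 + 1

The picture has 2 separate pieces. Treating them together as one polynomial.
The degree is 2 — a generic line meets the surface in up to 2 points.
Checking where it meets the axes: no x-intercept at any integer in the box; the surface avoids every integer y-axis point in the box.
Fitting integer coefficients to these (and the overall shape) gives p.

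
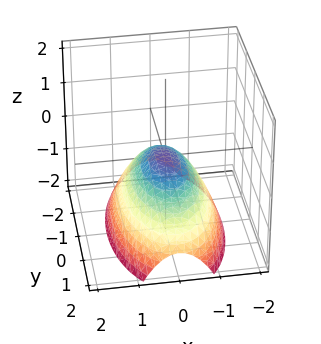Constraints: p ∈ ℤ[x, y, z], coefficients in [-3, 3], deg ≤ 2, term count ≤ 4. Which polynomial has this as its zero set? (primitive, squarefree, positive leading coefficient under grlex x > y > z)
(a) Degree: a paraboloid; a quadric, so deg p = 2.
(b) Symmetries: the x ↦ −x reflection is a symmetry, so x appears only in even powers; it's symmetric under y → −y, forcing even powers of y.
(c) From the visible intercepts: one z-axis crossing is at z = 0; it crosses the y-axis at the gridline y = 0; one x-axis crossing is at x = 0.
(d) Together with the visible shape, these determine p as stated.

3*x^2 + y^2 + 3*z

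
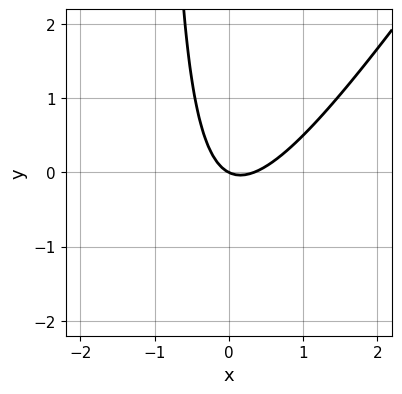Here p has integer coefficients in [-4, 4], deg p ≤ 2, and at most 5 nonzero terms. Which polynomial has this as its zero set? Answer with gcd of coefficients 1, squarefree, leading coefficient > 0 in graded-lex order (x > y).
The degree is 2 — no degree-1 curve has this shape.
From the visible intercepts: it crosses the x-axis at the gridline x = 0; it crosses the y-axis at the gridline y = 0.
Together with the visible shape, these determine p as stated.

3*x^2 - 2*x*y - x - 2*y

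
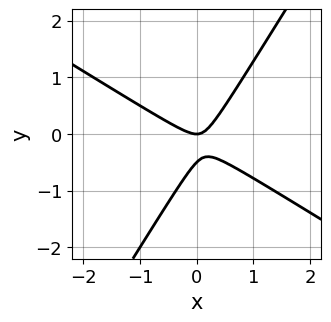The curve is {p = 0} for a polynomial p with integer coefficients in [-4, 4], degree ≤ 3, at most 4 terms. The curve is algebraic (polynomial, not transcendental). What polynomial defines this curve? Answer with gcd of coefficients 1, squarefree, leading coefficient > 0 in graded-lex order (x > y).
1. Degree: no degree-1 curve has this shape, so deg p = 2.
2. Checking where it meets the axes: it meets the y-axis at y = 0 (among the integer gridlines); one x-axis crossing is at x = 0.
3. Solving for integer coefficients yields p as stated.

2*x^2 + 2*x*y - 2*y^2 - y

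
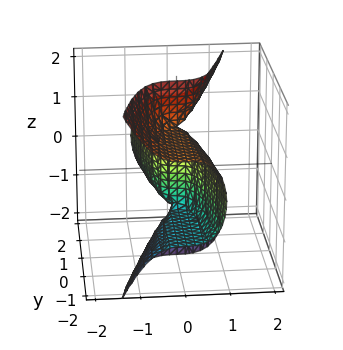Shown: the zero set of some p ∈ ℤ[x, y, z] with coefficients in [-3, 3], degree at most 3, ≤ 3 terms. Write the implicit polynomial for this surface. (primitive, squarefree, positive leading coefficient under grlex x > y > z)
(a) Degree: the shape is more complex than any degree-2 surface, so deg p = 3.
(b) Observable constraints: it meets the y-axis at y = 0 (among the integer gridlines); it meets the x-axis at x = 0 (among the integer gridlines); every point of the z-axis in the box is on the surface.
(c) Solving for integer coefficients yields p as stated.

3*x^3 - y*z^2 + y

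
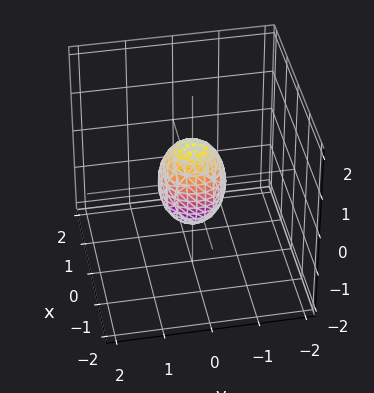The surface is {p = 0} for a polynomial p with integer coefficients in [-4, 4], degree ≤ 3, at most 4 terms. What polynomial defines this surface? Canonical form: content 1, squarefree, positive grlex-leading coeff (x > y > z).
The degree is 2 — a generic line meets the surface in up to 2 points.
Symmetry: the z-axis is an axis of rotation, so x and y enter only as x² + y².
Observable constraints: among the integer gridlines, it crosses the z-axis at z ∈ {-1, 1}; a circular section at z = 0 has radius between 0 and 1.
These observations pin down the coefficients.

2*x^2 + 2*y^2 + z^2 - 1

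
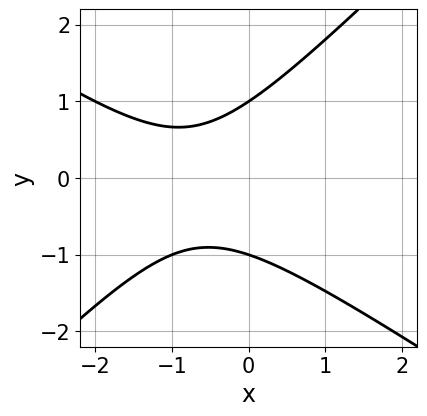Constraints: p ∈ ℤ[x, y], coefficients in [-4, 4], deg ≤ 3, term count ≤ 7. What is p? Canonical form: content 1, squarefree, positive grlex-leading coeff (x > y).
2*x^2 + x*y - 3*y^2 + 3*x + 3

deg p = 2. The shape is more complex than any degree-1 curve.
From the axis intercepts and sections: no x-intercept at any integer in the box; among the integer gridlines, it crosses the y-axis at y ∈ {-1, 1}.
Fitting integer coefficients to these (and the overall shape) gives p.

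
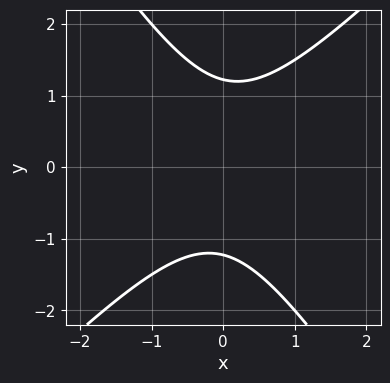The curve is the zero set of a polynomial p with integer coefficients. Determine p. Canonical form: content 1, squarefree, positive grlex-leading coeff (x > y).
(a) The degree is 2 — the shape is more complex than any degree-1 curve.
(b) Checking where it meets the axes: the curve avoids every integer x-axis point in the box.
(c) The integer polynomial consistent with all of this is the stated p.

3*x^2 - x*y - 2*y^2 + 3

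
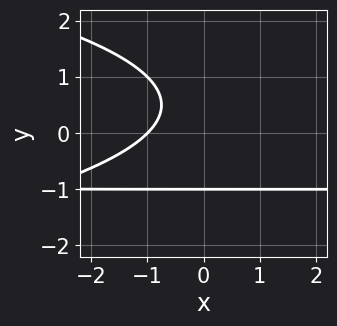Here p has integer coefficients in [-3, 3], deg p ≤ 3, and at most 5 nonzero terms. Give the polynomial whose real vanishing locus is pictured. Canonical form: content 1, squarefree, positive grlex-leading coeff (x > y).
deg p = 3. A generic line meets the curve in up to 3 points.
Checking where it meets the axes: one x-axis crossing is at x = -1; one y-axis crossing is at y = -1.
Solving for integer coefficients yields p as stated.

y^3 + x*y + x + 1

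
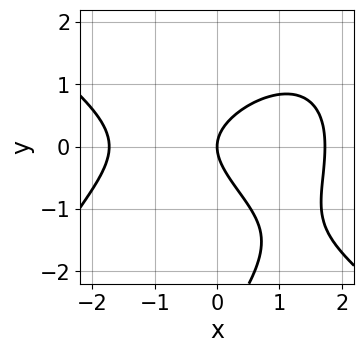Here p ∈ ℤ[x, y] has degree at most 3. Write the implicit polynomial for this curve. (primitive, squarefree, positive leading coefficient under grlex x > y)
x^3 - x*y^2 + y^3 + 3*y^2 - 3*x

First, degree: the shape is more complex than any degree-2 curve, so deg p = 3.
Next, reading off the gridlines: it meets the x-axis at x = 0 (among the integer gridlines); it crosses the y-axis at the gridline y = 0.
Finally, the integer polynomial consistent with all of this is the stated p.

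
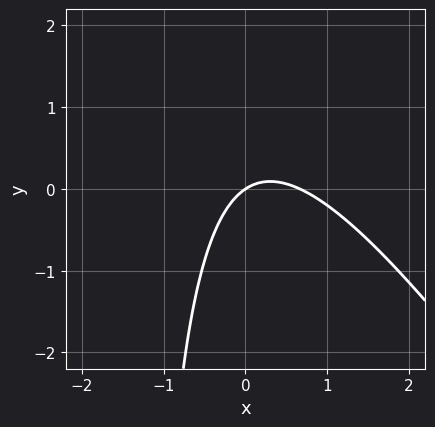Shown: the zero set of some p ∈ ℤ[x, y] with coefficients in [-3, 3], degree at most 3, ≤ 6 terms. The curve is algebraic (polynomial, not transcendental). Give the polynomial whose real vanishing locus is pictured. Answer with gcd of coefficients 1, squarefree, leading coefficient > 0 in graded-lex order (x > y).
3*x^2 + 2*x*y - 2*x + 3*y

The degree is 2 — the shape is more complex than any degree-1 curve.
Checking where it meets the axes: it crosses the y-axis at the gridline y = 0; it crosses the x-axis at the gridline x = 0.
Putting this together gives p.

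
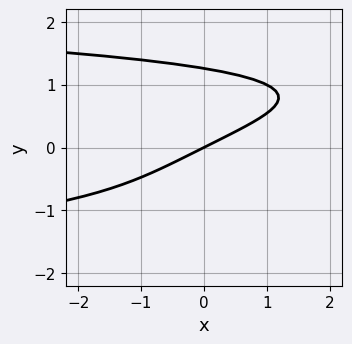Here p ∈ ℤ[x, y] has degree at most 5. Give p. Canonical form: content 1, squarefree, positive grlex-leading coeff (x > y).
y^4 + x - 2*y

First, deg p = 4.
Next, from the visible intercepts: it meets the x-axis at x = 0 (among the integer gridlines); it crosses the y-axis at the gridline y = 0.
Finally, together with the visible shape, these determine p as stated.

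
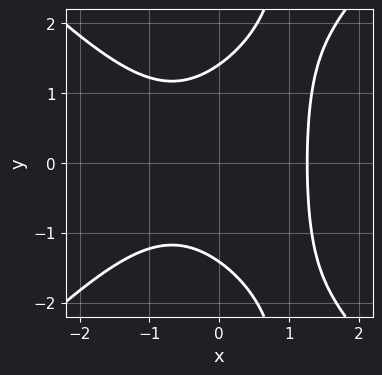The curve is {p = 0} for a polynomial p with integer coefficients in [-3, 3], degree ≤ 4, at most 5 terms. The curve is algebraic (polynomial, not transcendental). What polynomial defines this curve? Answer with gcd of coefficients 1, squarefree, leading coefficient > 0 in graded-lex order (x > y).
x^3 - x*y^2 + y^2 - 2

The degree is 3 — a generic line meets the curve in up to 3 points.
Symmetries: the y ↦ −y reflection is a symmetry, so y appears only in even powers.
These observations pin down the coefficients.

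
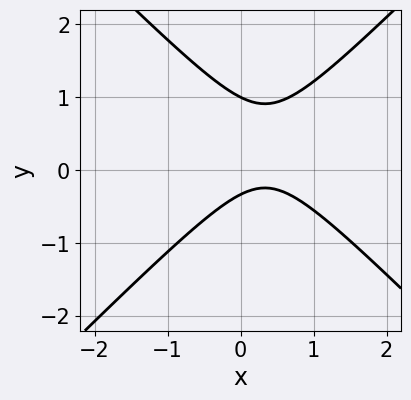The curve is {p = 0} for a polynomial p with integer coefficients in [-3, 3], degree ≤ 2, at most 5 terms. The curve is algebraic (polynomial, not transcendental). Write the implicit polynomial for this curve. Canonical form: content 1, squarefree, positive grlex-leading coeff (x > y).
(a) The degree is 2 — no degree-1 curve has this shape.
(b) From the visible intercepts: it misses every integer gridline on the x-axis; one y-axis crossing is at y = 1.
(c) Solving for integer coefficients yields p as stated.

3*x^2 - 3*y^2 - 2*x + 2*y + 1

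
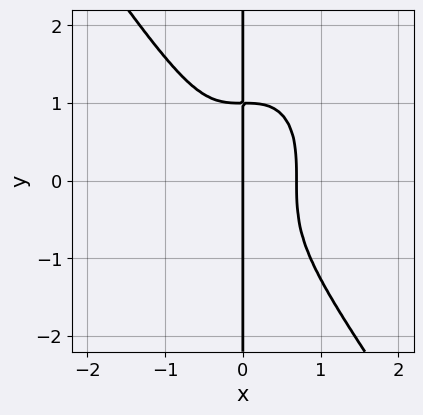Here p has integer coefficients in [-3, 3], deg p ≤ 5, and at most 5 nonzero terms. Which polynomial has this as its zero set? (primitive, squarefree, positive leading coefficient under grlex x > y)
(a) The degree is 4 — a generic line meets the curve in up to 4 points.
(b) From the visible intercepts: it crosses the x-axis at the gridline x = 0; the visible y-axis segment lies entirely on the curve.
(c) These observations pin down the coefficients.

3*x^4 + x*y^3 - x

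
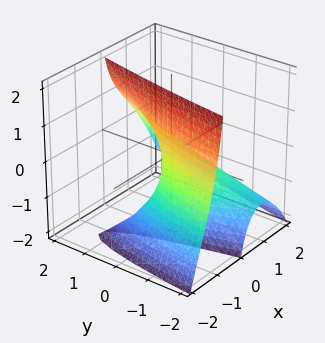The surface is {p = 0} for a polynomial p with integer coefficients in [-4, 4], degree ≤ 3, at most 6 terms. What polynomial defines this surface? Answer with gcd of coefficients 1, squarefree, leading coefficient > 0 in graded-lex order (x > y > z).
x^3 + 2*x*z - y + z

1. deg p = 3. A generic line meets the surface in up to 3 points.
2. Checking where it meets the axes: one x-axis crossing is at x = 0; one z-axis crossing is at z = 0; it meets the y-axis at y = 0 (among the integer gridlines).
3. Matching integer coefficients to the picture gives p.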